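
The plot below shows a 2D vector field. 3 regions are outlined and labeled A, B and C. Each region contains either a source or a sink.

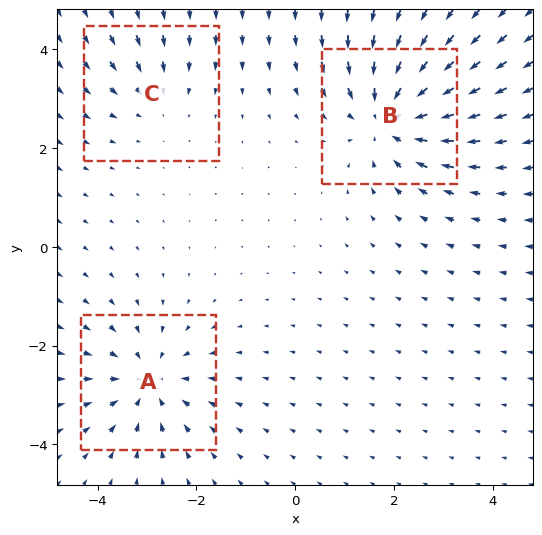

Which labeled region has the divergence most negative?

B

Divergence at each region's feature centre — A: about -3, B: about -5, C: about -2. Region B is most negative.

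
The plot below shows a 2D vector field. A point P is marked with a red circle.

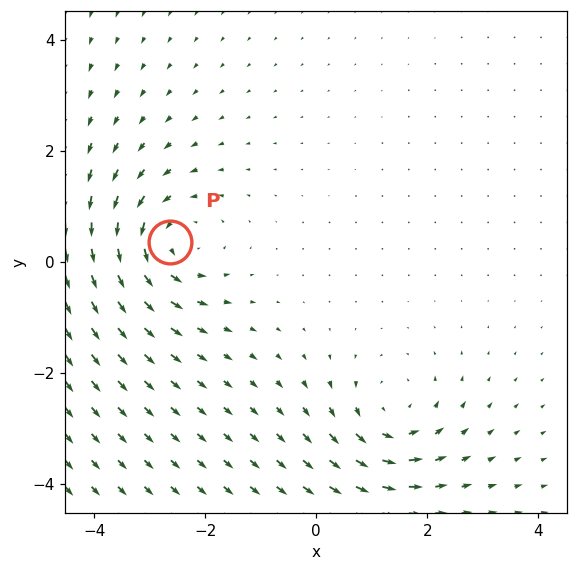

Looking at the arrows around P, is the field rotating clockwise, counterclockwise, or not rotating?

counterclockwise

Near P at (-2.6, 0.4) the arrows circulate counterclockwise. The curl (z-component) there is about +4; positive curl means counterclockwise rotation.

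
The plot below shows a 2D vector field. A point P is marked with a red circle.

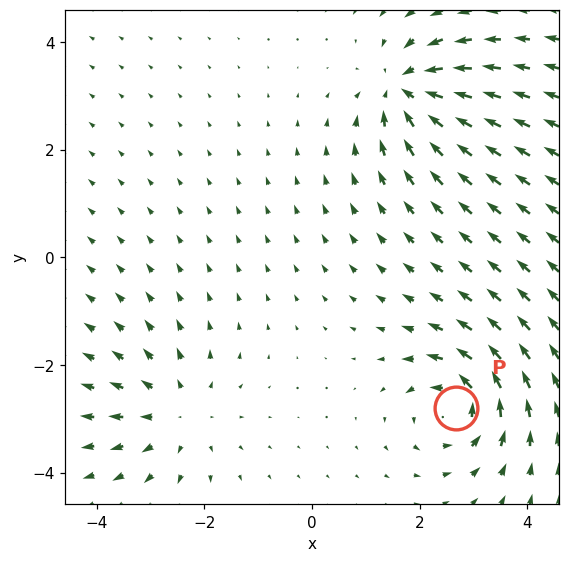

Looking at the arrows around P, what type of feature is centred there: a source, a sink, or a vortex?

At P (2.7, -2.8) the arrows circulate counterclockwise. Divergence ≈0, curl about +5 — near-zero divergence with nonzero curl is a vortex.

vortex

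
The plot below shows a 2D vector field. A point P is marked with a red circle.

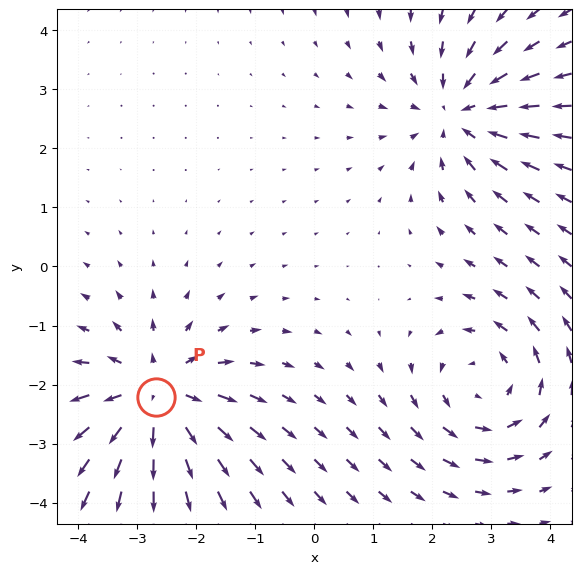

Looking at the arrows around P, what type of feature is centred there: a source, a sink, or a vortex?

At P (-2.7, -2.2) the arrows spread outward. Divergence about +5, curl ≈0 — positive divergence with near-zero curl is a source.

source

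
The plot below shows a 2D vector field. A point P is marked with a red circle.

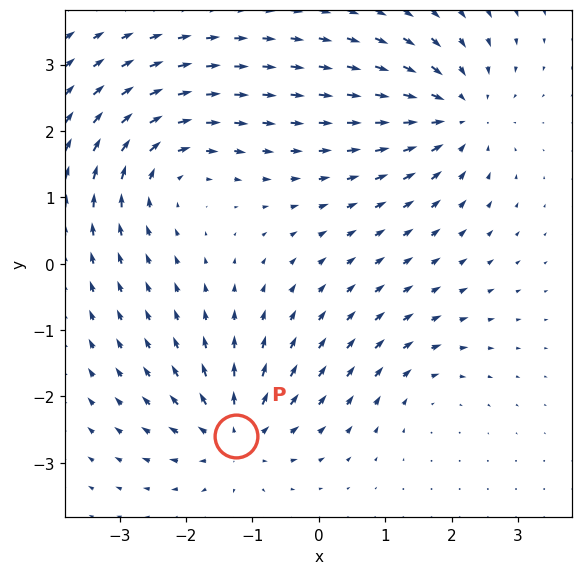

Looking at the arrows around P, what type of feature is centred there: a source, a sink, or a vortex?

At P (-1.2, -2.6) the arrows spread outward. Divergence about +6, curl ≈0 — positive divergence with near-zero curl is a source.

source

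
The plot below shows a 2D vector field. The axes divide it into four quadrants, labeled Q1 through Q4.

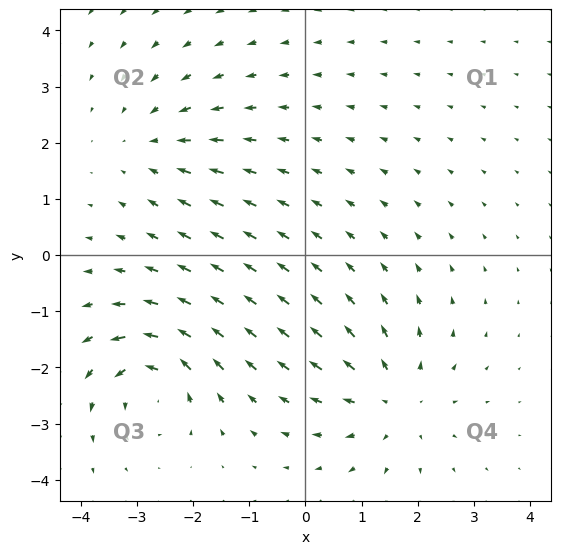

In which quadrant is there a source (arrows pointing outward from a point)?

Q4

The source sits at approximately (1.6, -2.6), which lies in quadrant Q4. The divergence there is about +3, positive as expected for a source.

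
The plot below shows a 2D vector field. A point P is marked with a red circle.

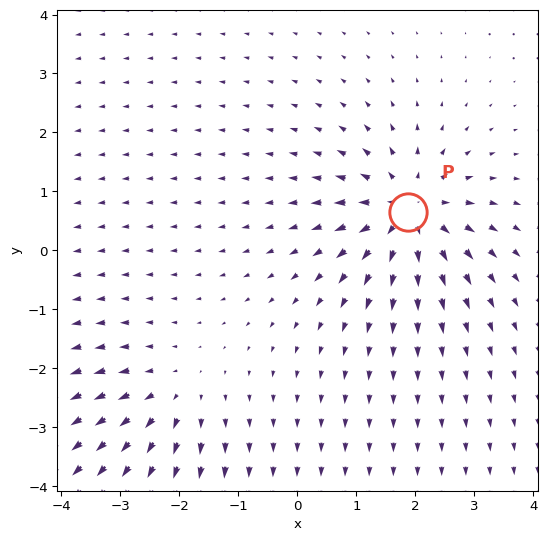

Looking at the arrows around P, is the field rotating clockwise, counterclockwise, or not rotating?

Near P at (1.9, 0.7) the arrows show no circulation. The curl there is ≈0.

not rotating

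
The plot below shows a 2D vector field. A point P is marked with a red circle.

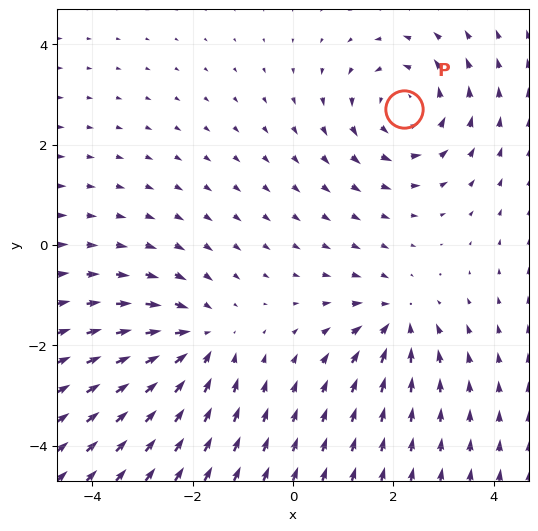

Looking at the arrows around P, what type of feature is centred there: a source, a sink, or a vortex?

vortex

At P (2.2, 2.7) the arrows circulate counterclockwise. Divergence ≈0, curl about +3 — near-zero divergence with nonzero curl is a vortex.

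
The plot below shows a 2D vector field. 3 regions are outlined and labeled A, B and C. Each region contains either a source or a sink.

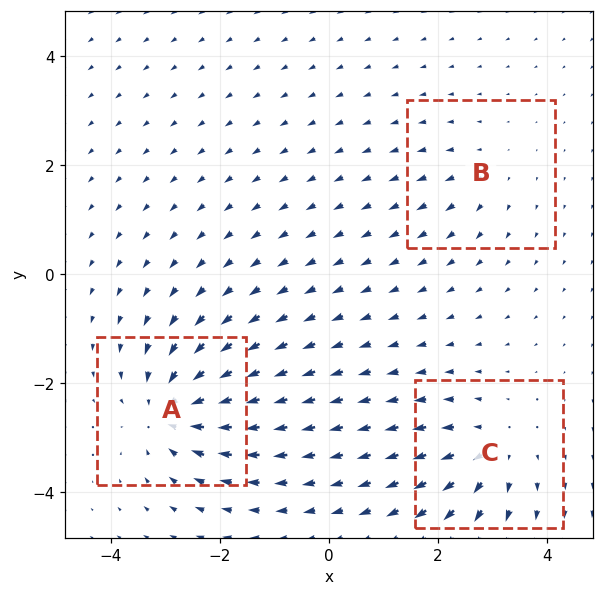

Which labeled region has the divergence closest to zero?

B

Divergence at each region's feature centre — A: about -5, B: about +2, C: about +4. Region B is closest to zero.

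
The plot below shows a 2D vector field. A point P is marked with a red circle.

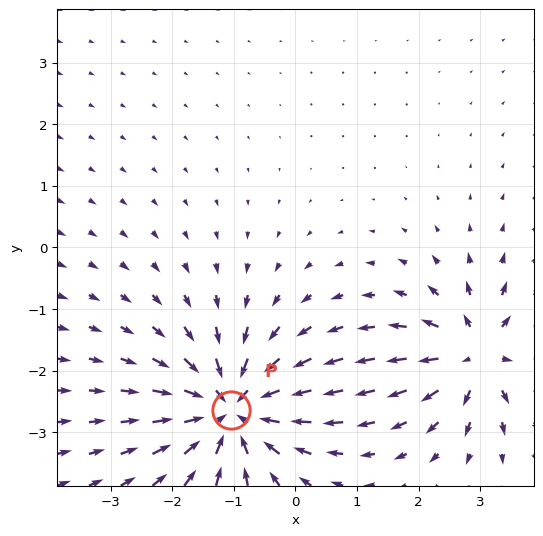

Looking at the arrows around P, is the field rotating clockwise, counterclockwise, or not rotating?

not rotating

Near P at (-1.0, -2.6) the arrows show no circulation. The curl there is ≈0.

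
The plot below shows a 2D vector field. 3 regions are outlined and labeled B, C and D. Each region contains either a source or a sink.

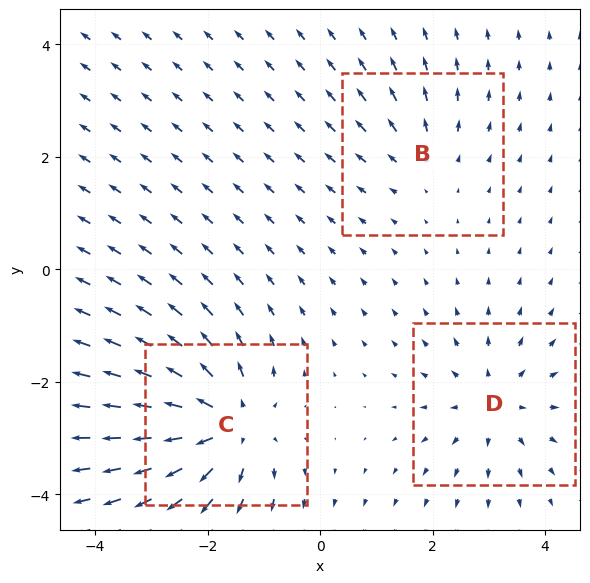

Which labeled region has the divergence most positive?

Divergence at each region's feature centre — B: about +2, C: about +5, D: about +3. Region C is most positive.

C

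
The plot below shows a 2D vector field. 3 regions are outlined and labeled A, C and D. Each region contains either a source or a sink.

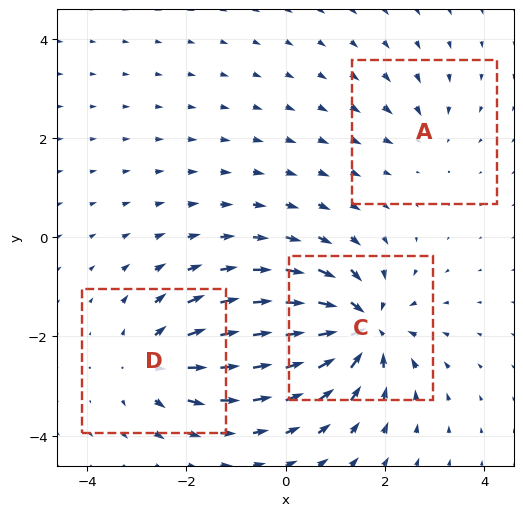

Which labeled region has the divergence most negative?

Divergence at each region's feature centre — A: about -2, C: about -6, D: about +4. Region C is most negative.

C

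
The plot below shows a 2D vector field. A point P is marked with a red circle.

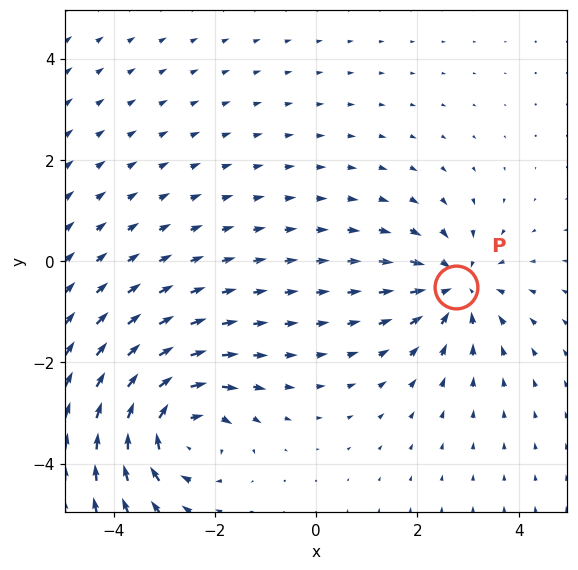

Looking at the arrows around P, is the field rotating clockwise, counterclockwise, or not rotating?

not rotating

Near P at (2.8, -0.5) the arrows show no circulation. The curl there is ≈0.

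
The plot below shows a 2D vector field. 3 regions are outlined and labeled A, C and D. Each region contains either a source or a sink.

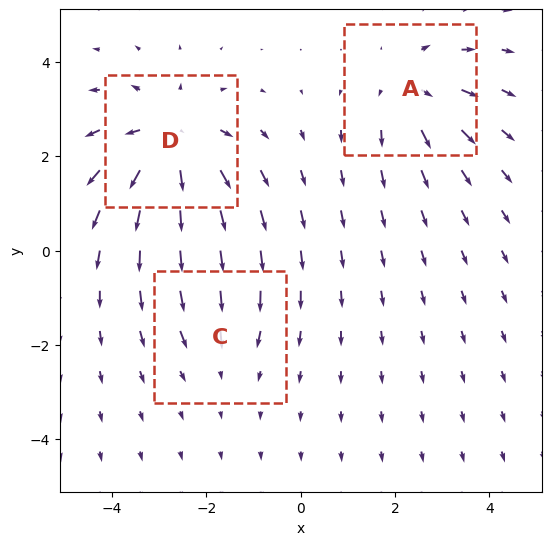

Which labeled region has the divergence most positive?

D

Divergence at each region's feature centre — A: about +3, C: about -2, D: about +5. Region D is most positive.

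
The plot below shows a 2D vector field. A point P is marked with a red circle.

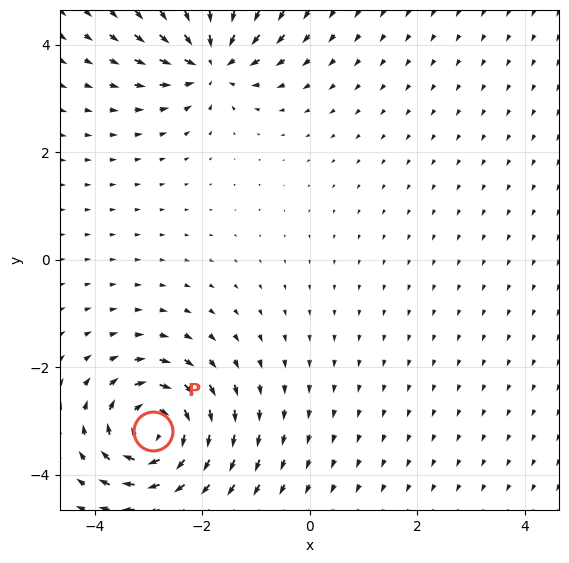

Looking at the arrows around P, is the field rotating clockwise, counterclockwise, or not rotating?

clockwise

Near P at (-2.9, -3.2) the arrows circulate clockwise. The curl (z-component) there is about -7; negative curl means clockwise rotation.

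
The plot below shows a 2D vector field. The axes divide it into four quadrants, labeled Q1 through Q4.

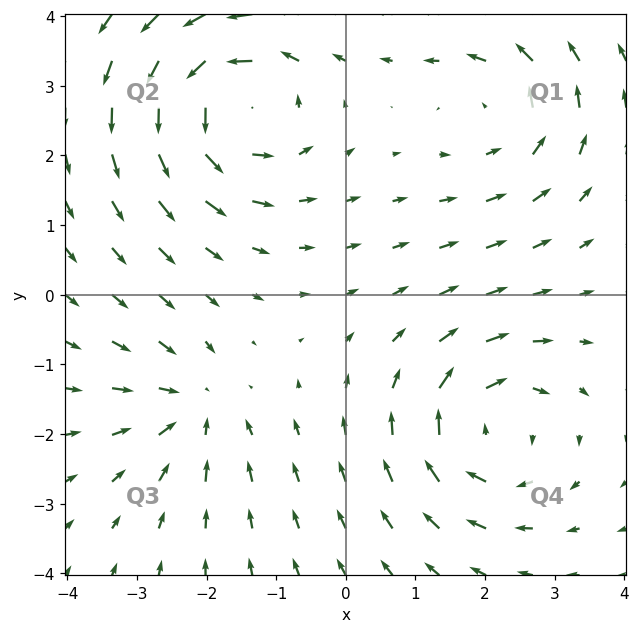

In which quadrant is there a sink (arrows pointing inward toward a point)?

The sink sits at approximately (-2.2, -1.6), which lies in quadrant Q3. The divergence there is about -3, negative as expected for a sink.

Q3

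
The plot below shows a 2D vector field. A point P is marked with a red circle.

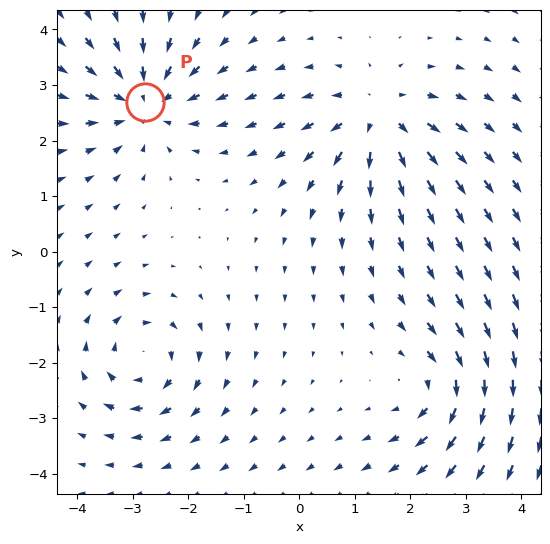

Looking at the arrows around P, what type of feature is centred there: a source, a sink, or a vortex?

At P (-2.8, 2.7) the arrows converge inward. Divergence about -5, curl ≈0 — negative divergence with near-zero curl is a sink.

sink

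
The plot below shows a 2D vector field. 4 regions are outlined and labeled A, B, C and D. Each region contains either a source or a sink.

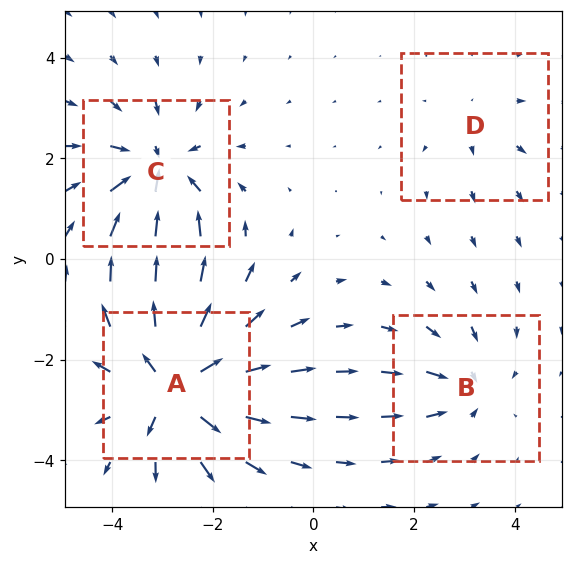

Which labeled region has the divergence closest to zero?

D

Divergence at each region's feature centre — A: about +8, B: about -4, C: about -6, D: about +2. Region D is closest to zero.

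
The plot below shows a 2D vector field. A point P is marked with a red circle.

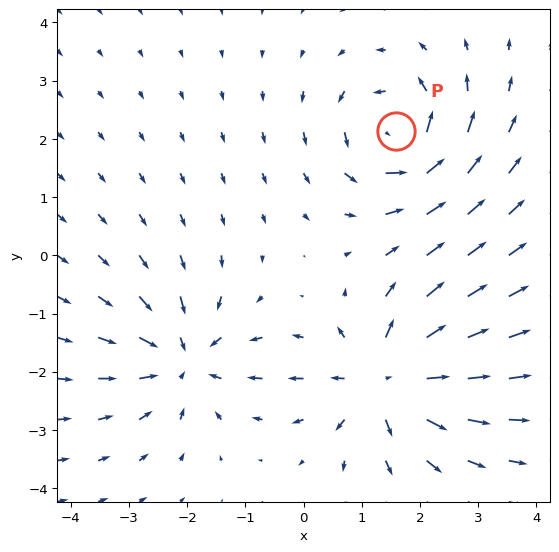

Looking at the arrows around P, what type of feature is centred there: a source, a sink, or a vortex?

At P (1.6, 2.1) the arrows circulate counterclockwise. Divergence ≈0, curl about +6 — near-zero divergence with nonzero curl is a vortex.

vortex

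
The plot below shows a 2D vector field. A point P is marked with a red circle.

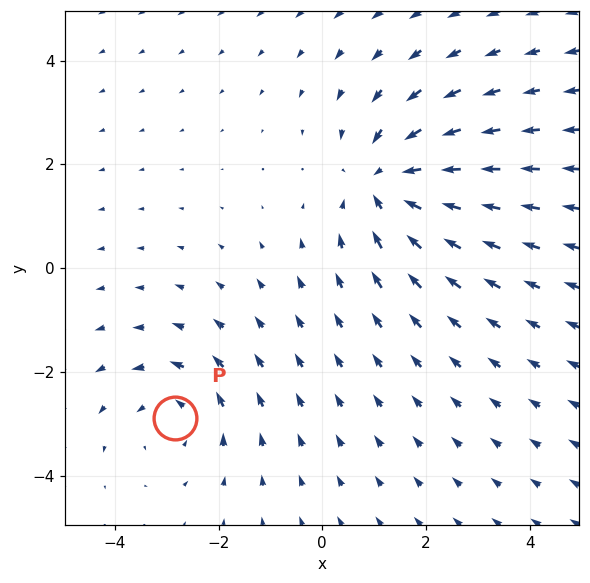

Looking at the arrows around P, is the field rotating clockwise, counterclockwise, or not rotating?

counterclockwise

Near P at (-2.8, -2.9) the arrows circulate counterclockwise. The curl (z-component) there is about +2; positive curl means counterclockwise rotation.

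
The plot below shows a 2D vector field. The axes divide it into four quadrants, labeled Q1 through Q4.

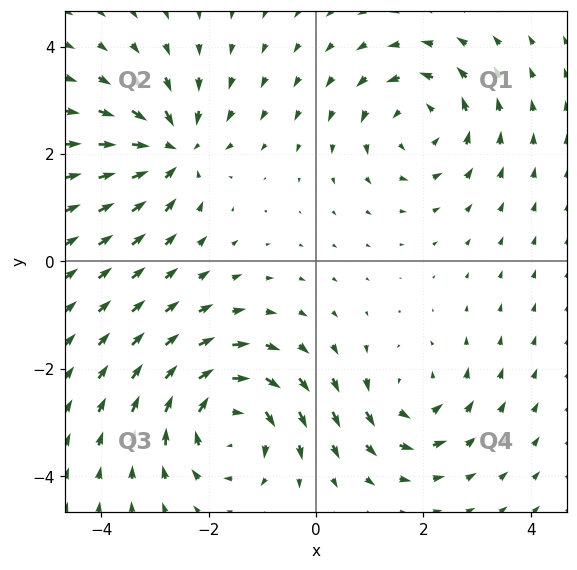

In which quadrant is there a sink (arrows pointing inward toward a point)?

The sink sits at approximately (-2.7, 2.1), which lies in quadrant Q2. The divergence there is about -4, negative as expected for a sink.

Q2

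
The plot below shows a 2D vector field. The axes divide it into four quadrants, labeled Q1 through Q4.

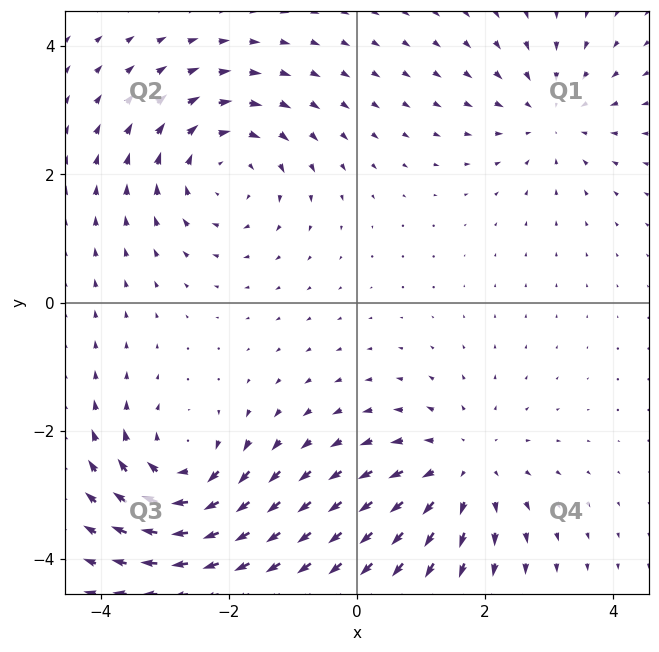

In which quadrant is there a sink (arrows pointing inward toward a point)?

The sink sits at approximately (3.0, 2.9), which lies in quadrant Q1. The divergence there is about -3, negative as expected for a sink.

Q1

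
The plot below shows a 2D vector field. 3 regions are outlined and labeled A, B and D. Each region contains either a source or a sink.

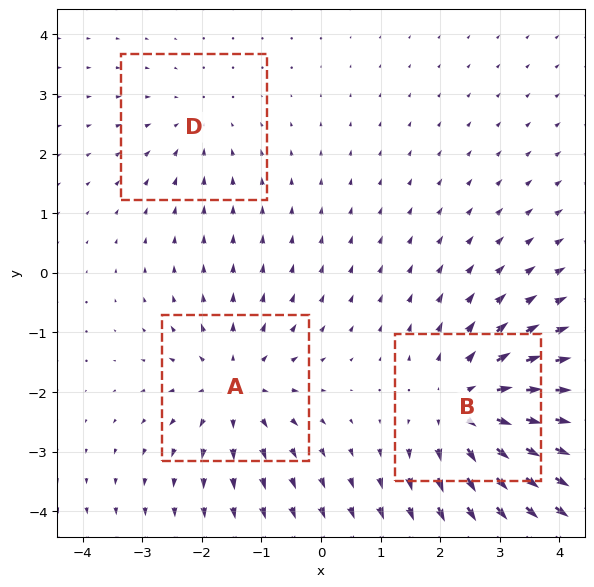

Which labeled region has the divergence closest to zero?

Divergence at each region's feature centre — A: about +3, B: about +4, D: about -2. Region D is closest to zero.

D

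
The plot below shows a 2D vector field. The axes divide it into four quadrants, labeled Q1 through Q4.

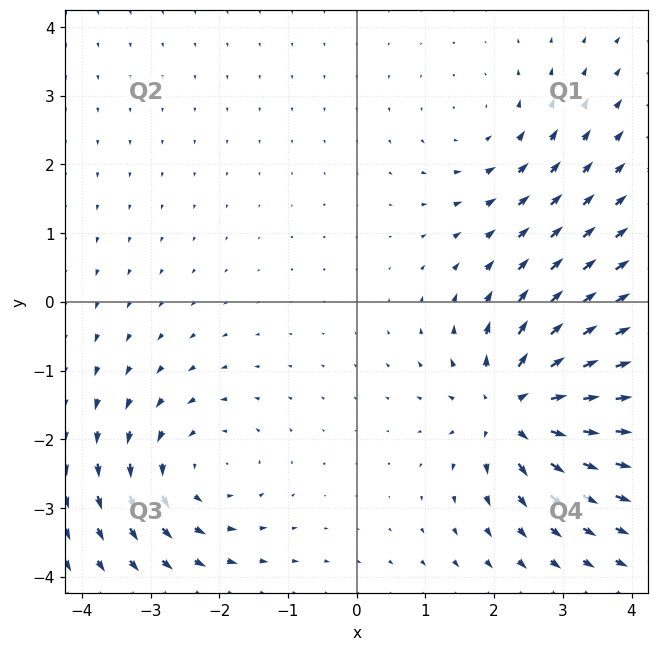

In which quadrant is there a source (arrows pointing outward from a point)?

Q4

The source sits at approximately (2.3, -1.6), which lies in quadrant Q4. The divergence there is about +7, positive as expected for a source.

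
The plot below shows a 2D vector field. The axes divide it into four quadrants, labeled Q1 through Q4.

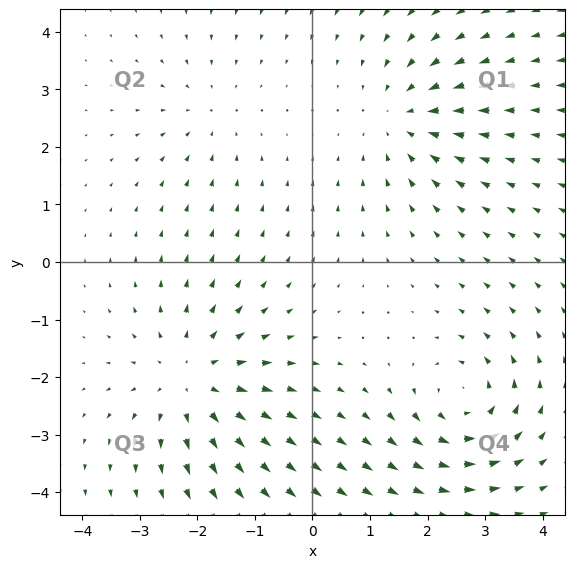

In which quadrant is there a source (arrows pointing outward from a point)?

The source sits at approximately (-2.1, -2.0), which lies in quadrant Q3. The divergence there is about +4, positive as expected for a source.

Q3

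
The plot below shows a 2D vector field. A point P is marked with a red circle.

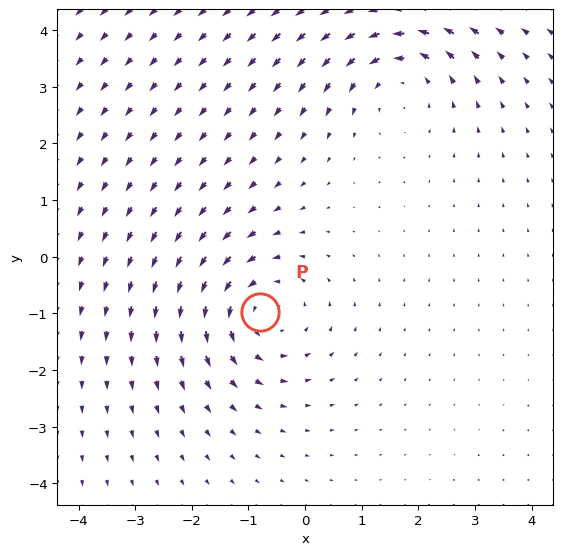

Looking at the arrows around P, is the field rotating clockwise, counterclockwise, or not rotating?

counterclockwise

Near P at (-0.8, -1.0) the arrows circulate counterclockwise. The curl (z-component) there is about +3; positive curl means counterclockwise rotation.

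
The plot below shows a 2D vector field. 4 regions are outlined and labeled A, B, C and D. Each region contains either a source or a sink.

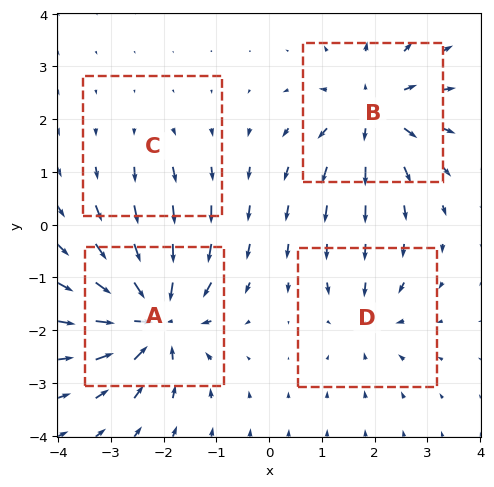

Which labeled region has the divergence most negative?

A

Divergence at each region's feature centre — A: about -9, B: about +6, C: about +2, D: about -4. Region A is most negative.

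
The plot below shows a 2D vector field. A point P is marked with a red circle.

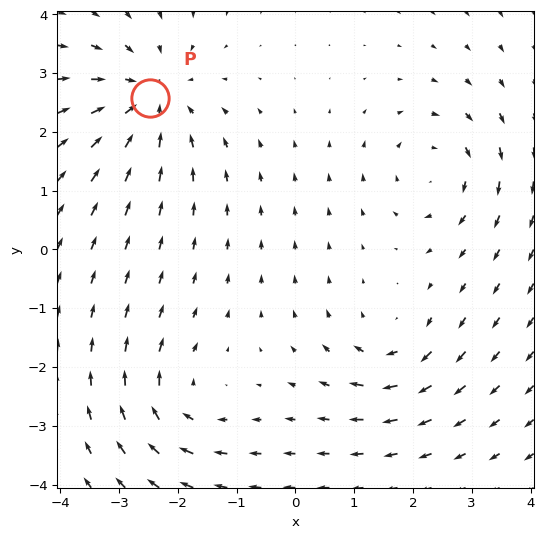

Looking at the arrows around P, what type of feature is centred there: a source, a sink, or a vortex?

sink

At P (-2.5, 2.6) the arrows converge inward. Divergence about -5, curl ≈0 — negative divergence with near-zero curl is a sink.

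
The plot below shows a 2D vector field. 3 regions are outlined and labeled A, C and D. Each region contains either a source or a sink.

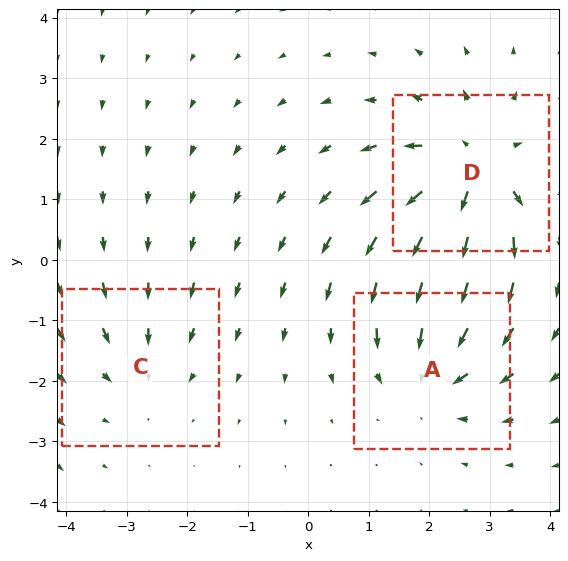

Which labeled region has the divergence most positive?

Divergence at each region's feature centre — A: about -3, C: about -2, D: about +4. Region D is most positive.

D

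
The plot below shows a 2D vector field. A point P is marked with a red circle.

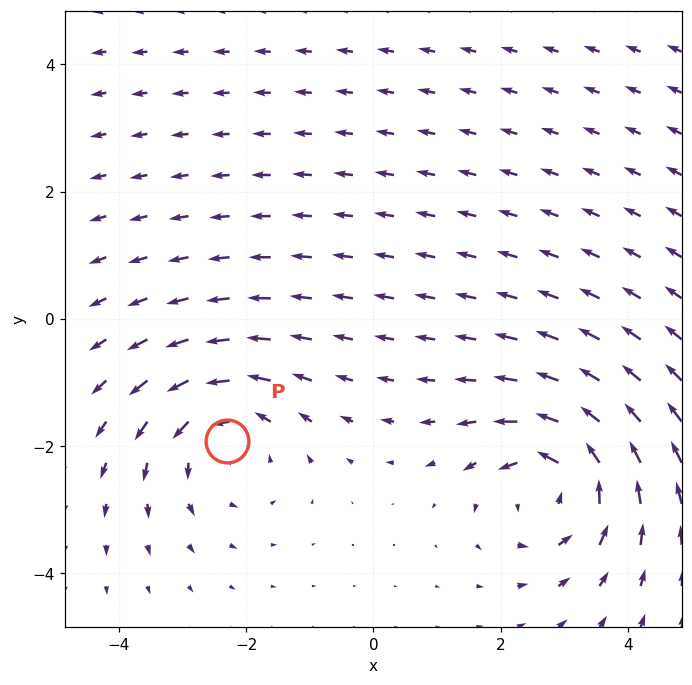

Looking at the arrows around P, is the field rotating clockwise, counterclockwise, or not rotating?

counterclockwise

Near P at (-2.3, -1.9) the arrows circulate counterclockwise. The curl (z-component) there is about +4; positive curl means counterclockwise rotation.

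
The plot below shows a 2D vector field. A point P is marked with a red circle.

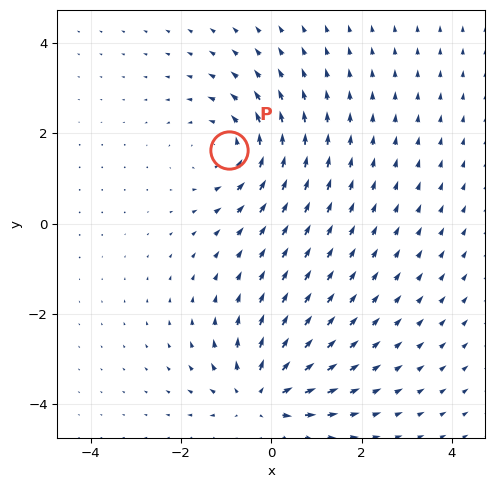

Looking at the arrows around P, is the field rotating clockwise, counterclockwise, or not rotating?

counterclockwise

Near P at (-0.9, 1.6) the arrows circulate counterclockwise. The curl (z-component) there is about +4; positive curl means counterclockwise rotation.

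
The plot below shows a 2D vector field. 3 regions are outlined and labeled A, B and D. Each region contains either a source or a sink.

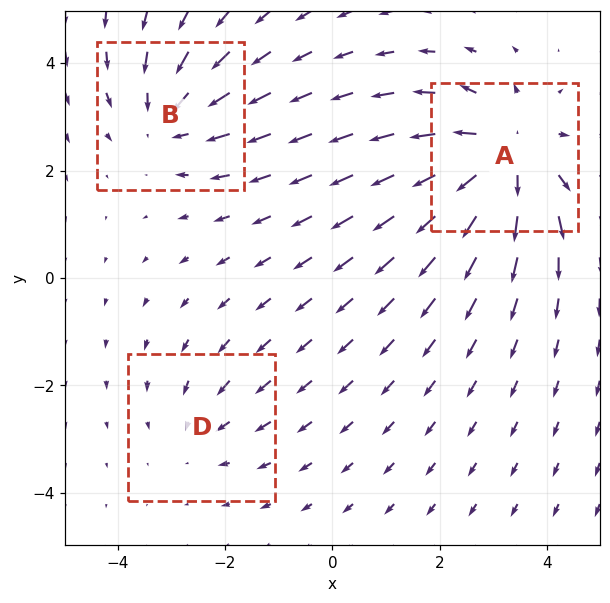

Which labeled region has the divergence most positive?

Divergence at each region's feature centre — A: about +4, B: about -3, D: about -2. Region A is most positive.

A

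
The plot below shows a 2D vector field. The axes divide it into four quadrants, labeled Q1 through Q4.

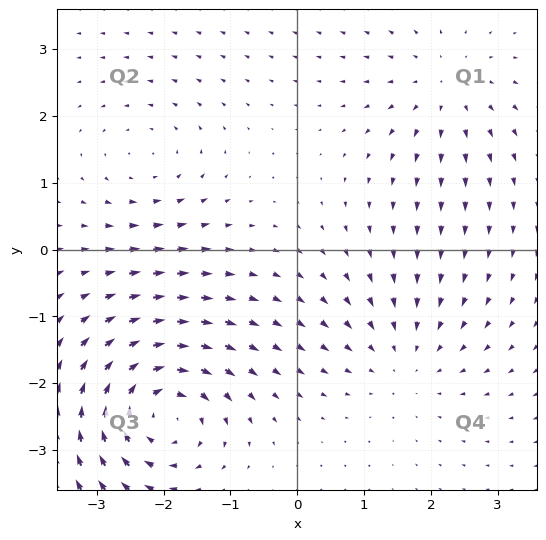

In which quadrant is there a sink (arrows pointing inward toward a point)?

Q4

The sink sits at approximately (1.6, -1.6), which lies in quadrant Q4. The divergence there is about -3, negative as expected for a sink.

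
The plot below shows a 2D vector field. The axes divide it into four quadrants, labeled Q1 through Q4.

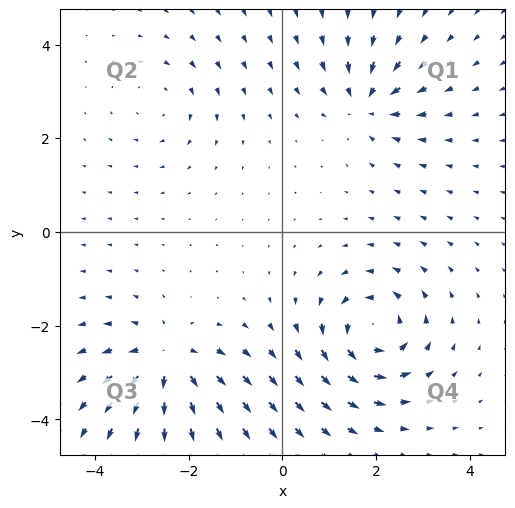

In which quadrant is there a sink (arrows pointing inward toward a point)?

Q1

The sink sits at approximately (1.8, 2.8), which lies in quadrant Q1. The divergence there is about -5, negative as expected for a sink.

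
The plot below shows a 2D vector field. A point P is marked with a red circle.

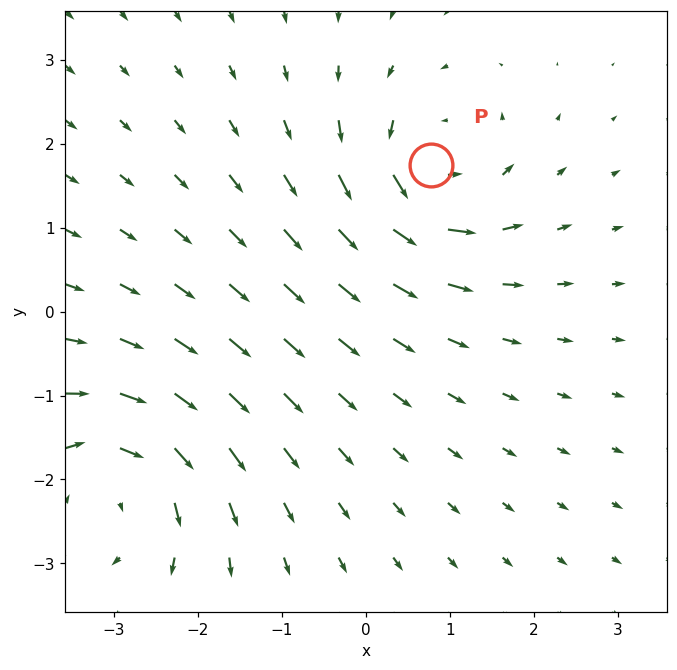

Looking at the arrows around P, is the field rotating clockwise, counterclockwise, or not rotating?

counterclockwise

Near P at (0.8, 1.7) the arrows circulate counterclockwise. The curl (z-component) there is about +6; positive curl means counterclockwise rotation.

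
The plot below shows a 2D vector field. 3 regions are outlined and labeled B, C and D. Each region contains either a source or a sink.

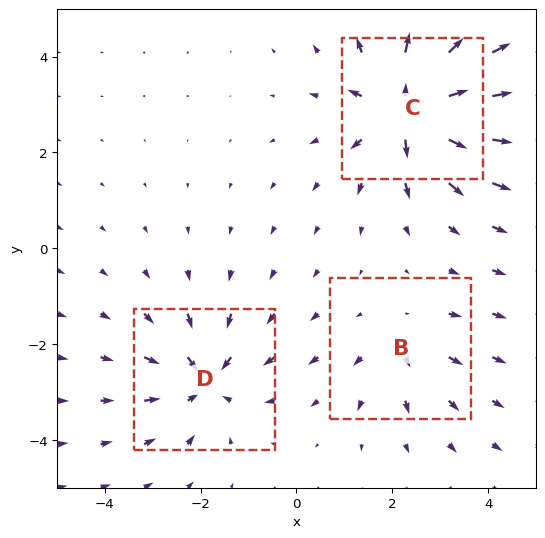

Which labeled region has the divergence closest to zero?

B

Divergence at each region's feature centre — B: about +2, C: about +6, D: about -4. Region B is closest to zero.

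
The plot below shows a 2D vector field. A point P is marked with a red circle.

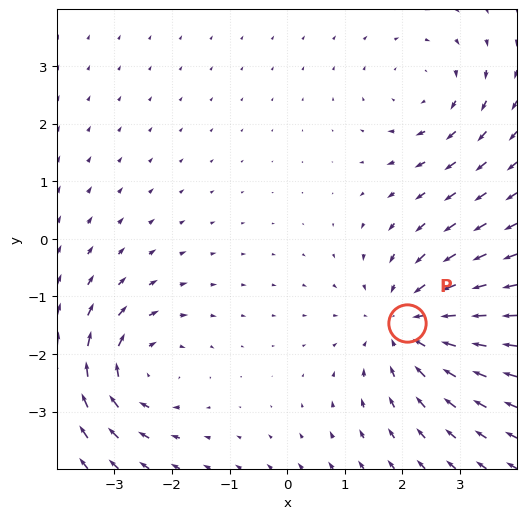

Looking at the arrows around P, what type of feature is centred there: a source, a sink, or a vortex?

At P (2.1, -1.5) the arrows converge inward. Divergence about -4, curl ≈0 — negative divergence with near-zero curl is a sink.

sink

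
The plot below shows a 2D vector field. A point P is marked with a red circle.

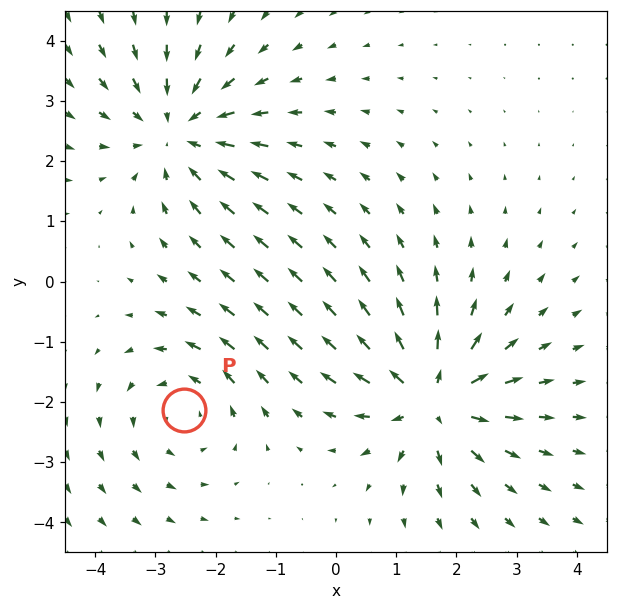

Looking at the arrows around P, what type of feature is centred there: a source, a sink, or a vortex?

At P (-2.5, -2.1) the arrows circulate counterclockwise. Divergence ≈0, curl about +3 — near-zero divergence with nonzero curl is a vortex.

vortex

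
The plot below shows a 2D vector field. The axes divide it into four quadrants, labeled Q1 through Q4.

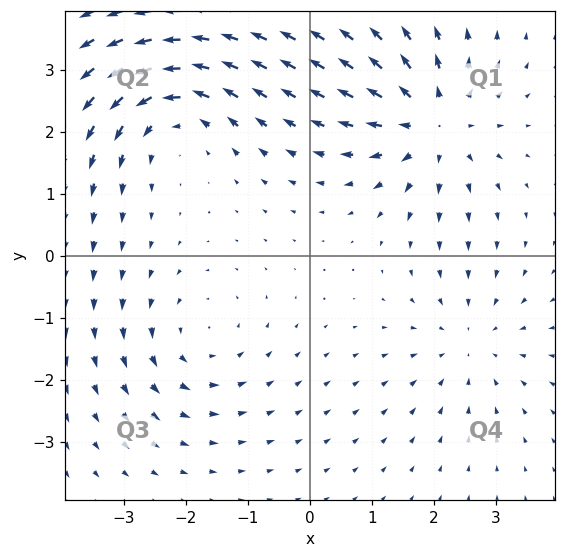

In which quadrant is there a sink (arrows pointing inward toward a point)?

Q4

The sink sits at approximately (2.6, -1.4), which lies in quadrant Q4. The divergence there is about -3, negative as expected for a sink.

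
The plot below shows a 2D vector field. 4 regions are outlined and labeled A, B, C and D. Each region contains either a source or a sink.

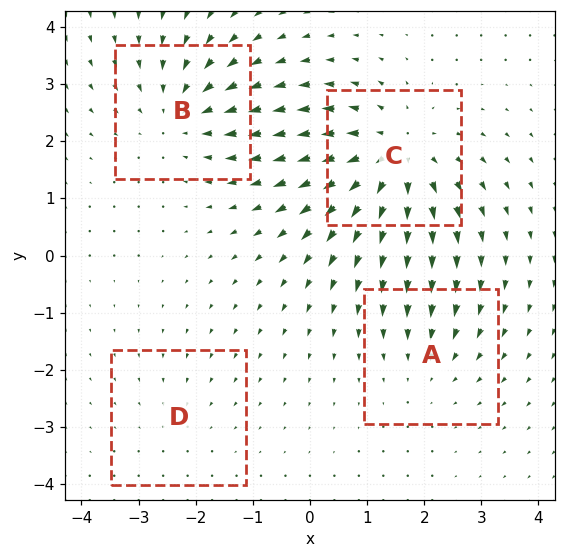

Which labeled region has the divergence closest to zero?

Divergence at each region's feature centre — A: about -3, B: about -5, C: about +6, D: about -2. Region D is closest to zero.

D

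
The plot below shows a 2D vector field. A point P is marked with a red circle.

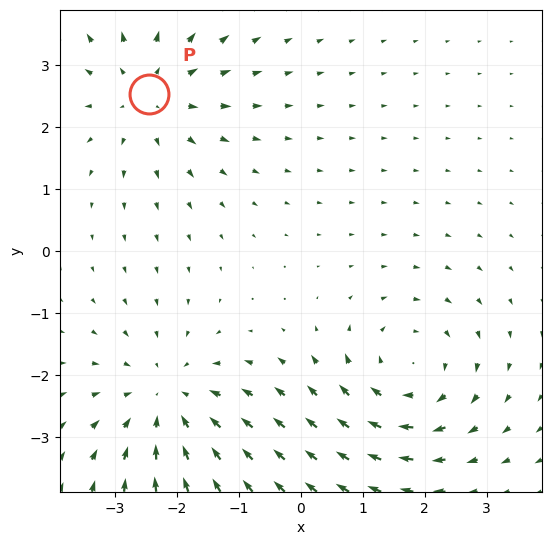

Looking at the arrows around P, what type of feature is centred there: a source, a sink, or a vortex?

At P (-2.4, 2.5) the arrows spread outward. Divergence about +3, curl ≈0 — positive divergence with near-zero curl is a source.

source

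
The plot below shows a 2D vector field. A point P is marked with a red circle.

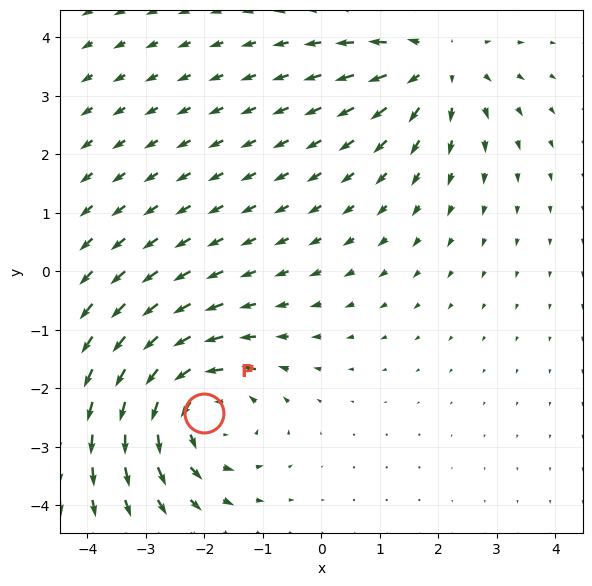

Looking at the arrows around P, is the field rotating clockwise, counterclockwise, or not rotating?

counterclockwise

Near P at (-2.0, -2.4) the arrows circulate counterclockwise. The curl (z-component) there is about +4; positive curl means counterclockwise rotation.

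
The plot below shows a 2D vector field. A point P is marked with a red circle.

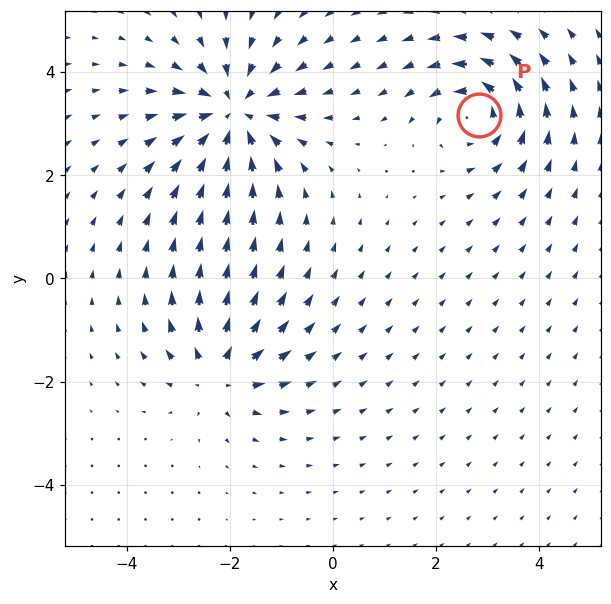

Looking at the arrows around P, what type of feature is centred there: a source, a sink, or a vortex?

At P (2.8, 3.2) the arrows circulate counterclockwise. Divergence ≈0, curl about +4 — near-zero divergence with nonzero curl is a vortex.

vortex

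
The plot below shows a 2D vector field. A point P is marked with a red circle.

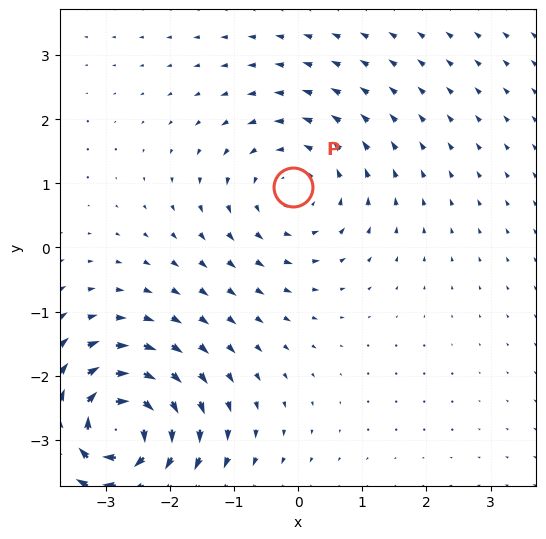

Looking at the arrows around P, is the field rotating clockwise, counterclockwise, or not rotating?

counterclockwise

Near P at (-0.1, 0.9) the arrows circulate counterclockwise. The curl (z-component) there is about +2; positive curl means counterclockwise rotation.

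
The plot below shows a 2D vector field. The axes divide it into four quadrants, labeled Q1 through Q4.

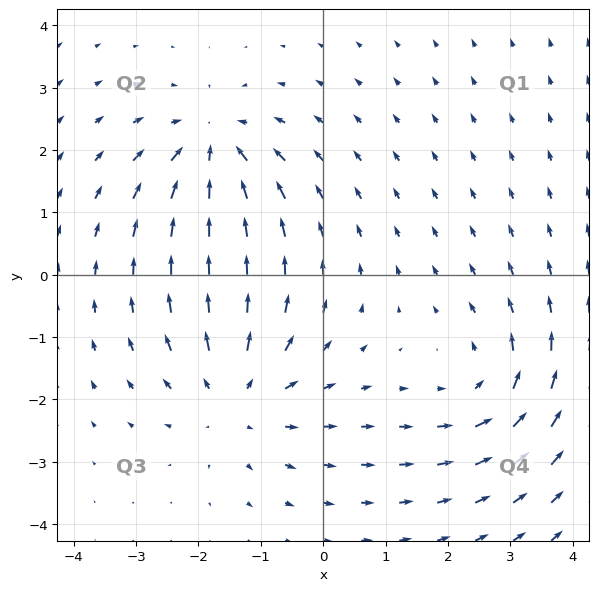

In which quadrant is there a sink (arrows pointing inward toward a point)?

Q2

The sink sits at approximately (-1.8, 2.0), which lies in quadrant Q2. The divergence there is about -5, negative as expected for a sink.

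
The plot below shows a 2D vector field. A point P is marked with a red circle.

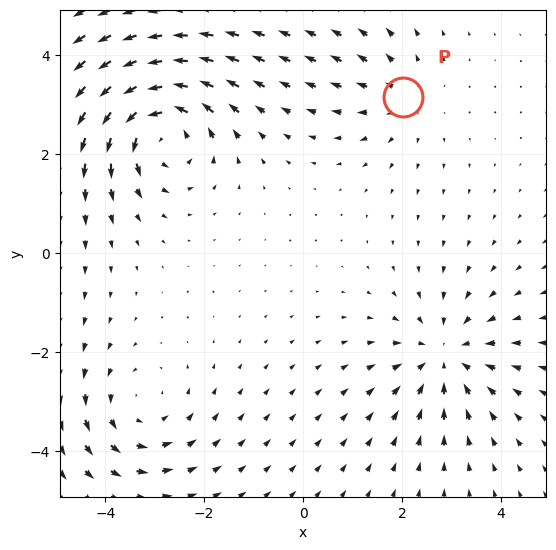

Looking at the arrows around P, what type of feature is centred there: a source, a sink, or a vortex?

At P (2.0, 3.2) the arrows spread outward. Divergence about +3, curl ≈0 — positive divergence with near-zero curl is a source.

source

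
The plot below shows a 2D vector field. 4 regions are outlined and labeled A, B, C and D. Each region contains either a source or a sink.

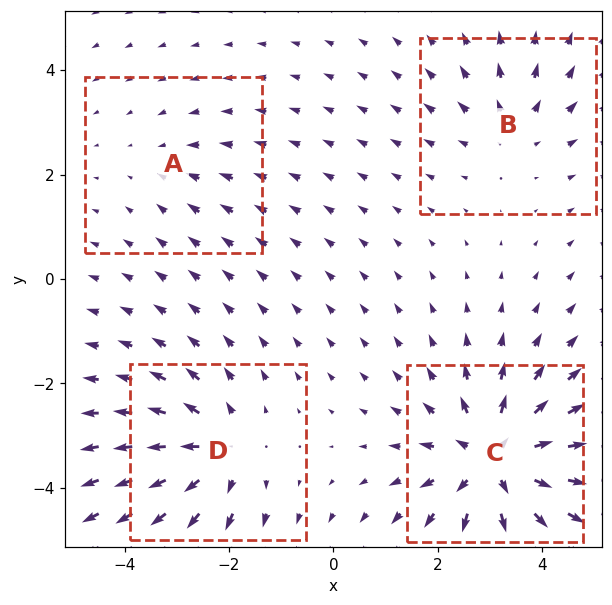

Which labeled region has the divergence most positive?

Divergence at each region's feature centre — A: about -2, B: about +3, C: about +7, D: about +5. Region C is most positive.

C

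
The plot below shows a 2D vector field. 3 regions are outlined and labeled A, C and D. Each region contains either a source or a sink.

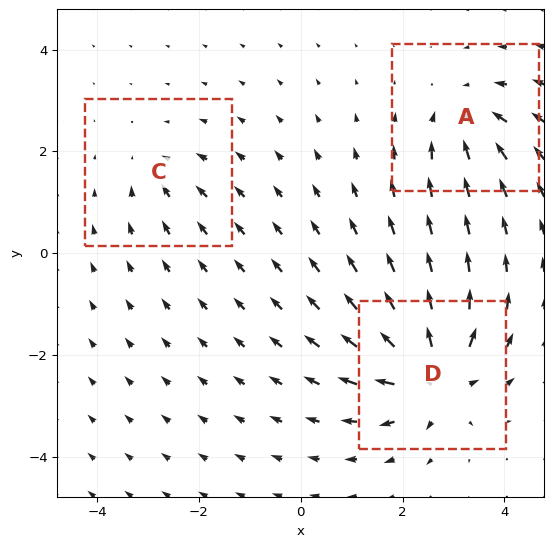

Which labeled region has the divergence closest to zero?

C

Divergence at each region's feature centre — A: about -4, C: about -3, D: about +6. Region C is closest to zero.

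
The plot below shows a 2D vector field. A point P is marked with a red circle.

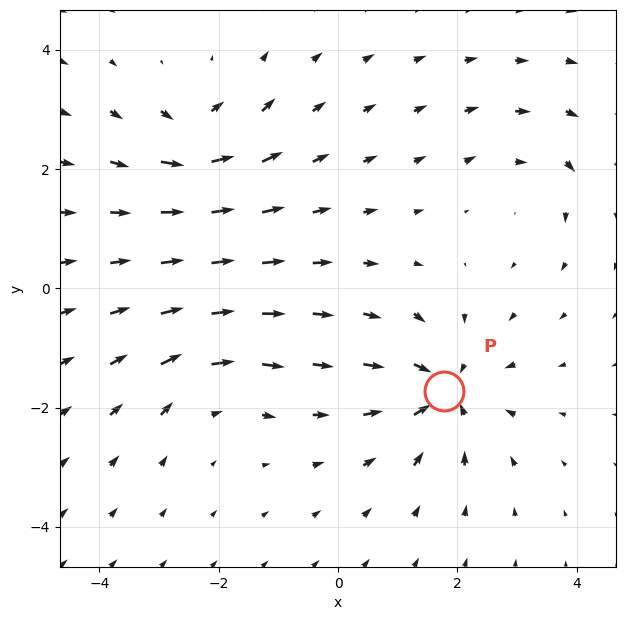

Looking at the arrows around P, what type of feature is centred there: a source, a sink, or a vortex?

At P (1.8, -1.7) the arrows converge inward. Divergence about -6, curl ≈0 — negative divergence with near-zero curl is a sink.

sink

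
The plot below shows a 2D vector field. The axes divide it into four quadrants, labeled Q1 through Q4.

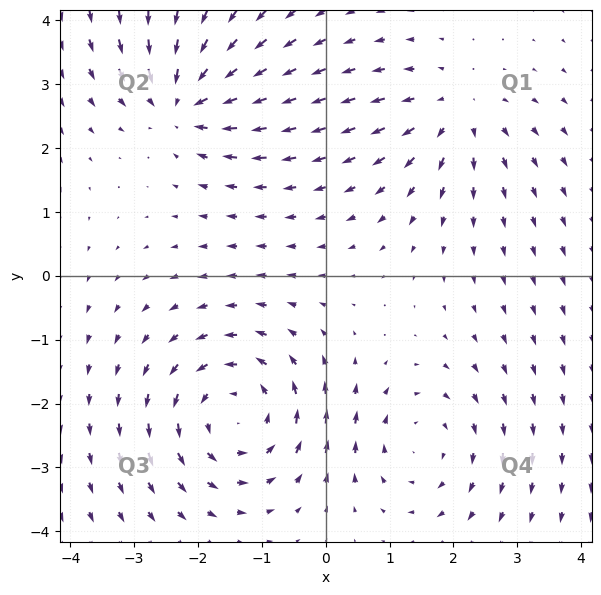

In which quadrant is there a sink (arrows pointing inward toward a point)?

The sink sits at approximately (-2.2, 2.7), which lies in quadrant Q2. The divergence there is about -5, negative as expected for a sink.

Q2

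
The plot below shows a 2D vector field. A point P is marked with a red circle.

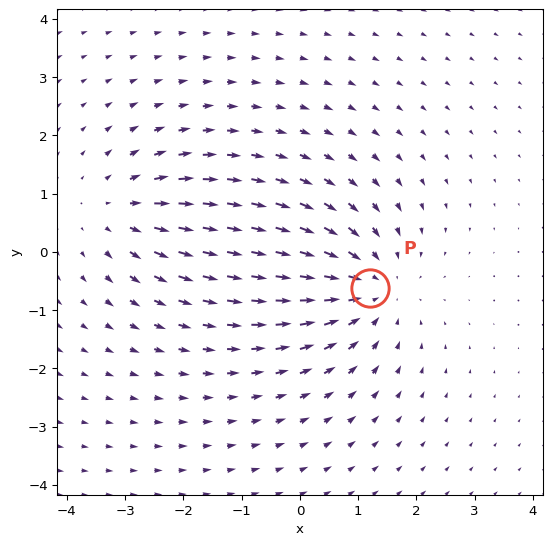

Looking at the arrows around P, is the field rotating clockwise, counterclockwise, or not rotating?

Near P at (1.2, -0.6) the arrows show no circulation. The curl there is ≈0.

not rotating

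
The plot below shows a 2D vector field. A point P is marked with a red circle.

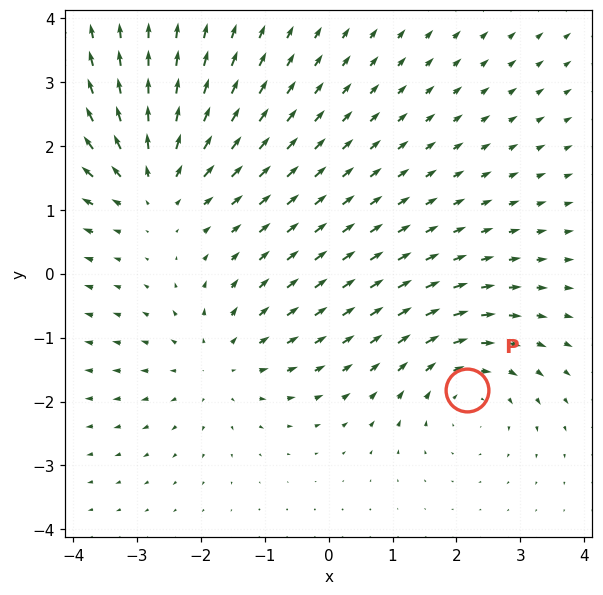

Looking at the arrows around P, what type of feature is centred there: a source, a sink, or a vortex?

vortex

At P (2.2, -1.8) the arrows circulate clockwise. Divergence ≈0, curl about -3 — near-zero divergence with nonzero curl is a vortex.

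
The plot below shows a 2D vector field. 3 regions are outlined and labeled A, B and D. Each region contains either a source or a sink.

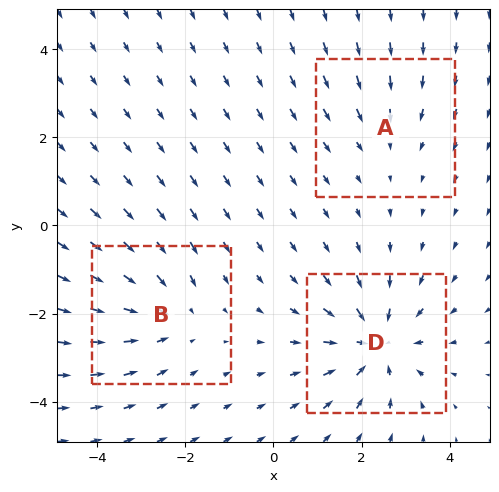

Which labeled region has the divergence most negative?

D

Divergence at each region's feature centre — A: about -2, B: about -3, D: about -5. Region D is most negative.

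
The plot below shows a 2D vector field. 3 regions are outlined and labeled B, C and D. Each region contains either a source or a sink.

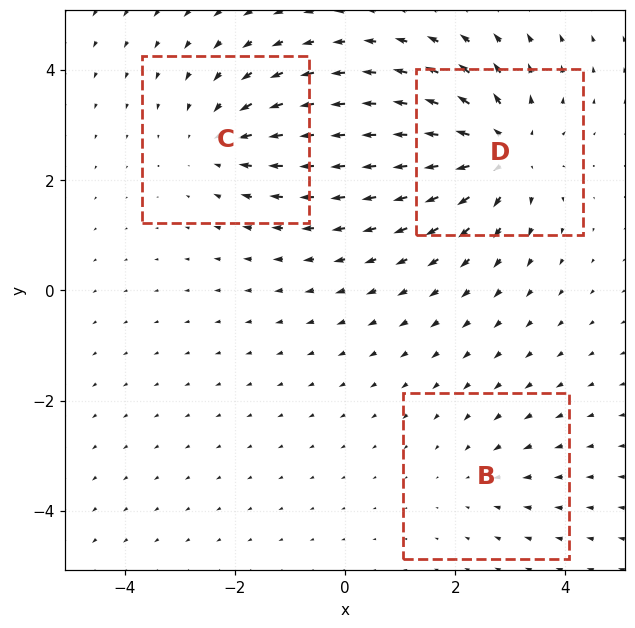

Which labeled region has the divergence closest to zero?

Divergence at each region's feature centre — B: about -2, C: about -3, D: about +5. Region B is closest to zero.

B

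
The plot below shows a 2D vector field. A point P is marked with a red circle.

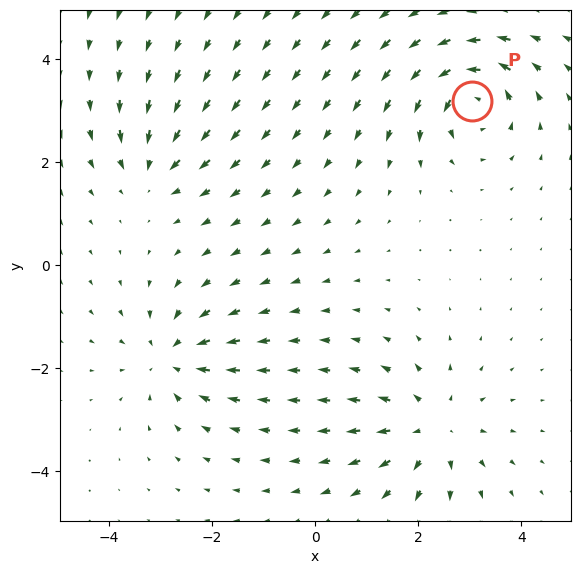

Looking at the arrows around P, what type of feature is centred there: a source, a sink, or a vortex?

vortex

At P (3.0, 3.2) the arrows circulate counterclockwise. Divergence ≈0, curl about +7 — near-zero divergence with nonzero curl is a vortex.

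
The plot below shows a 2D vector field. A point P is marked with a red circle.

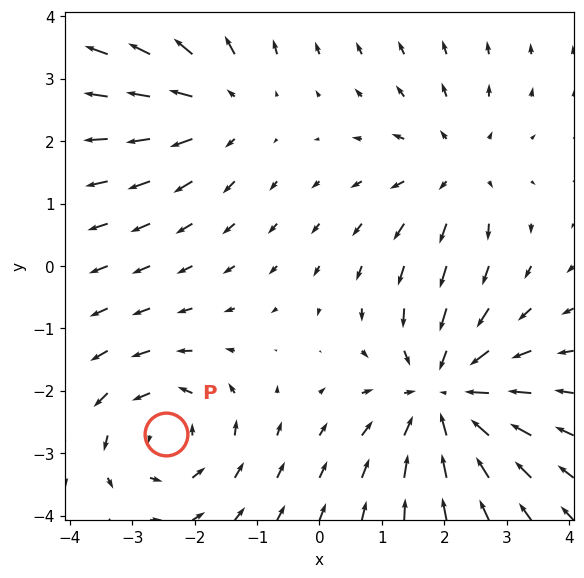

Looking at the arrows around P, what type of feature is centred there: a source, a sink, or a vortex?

At P (-2.5, -2.7) the arrows circulate counterclockwise. Divergence ≈0, curl about +4 — near-zero divergence with nonzero curl is a vortex.

vortex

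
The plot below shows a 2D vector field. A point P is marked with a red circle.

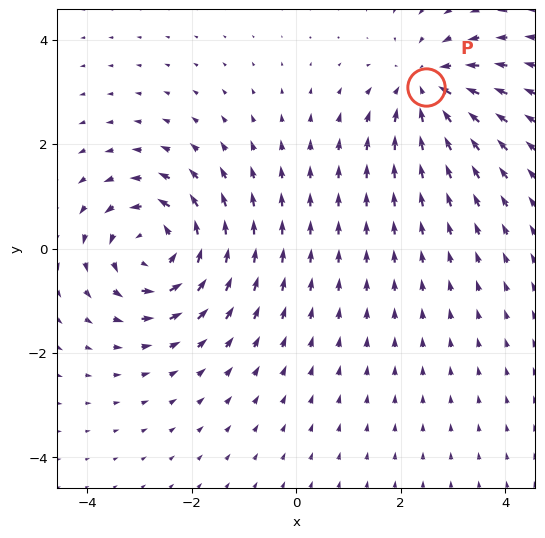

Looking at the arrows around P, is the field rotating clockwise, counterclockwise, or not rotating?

Near P at (2.5, 3.1) the arrows show no circulation. The curl there is ≈0.

not rotating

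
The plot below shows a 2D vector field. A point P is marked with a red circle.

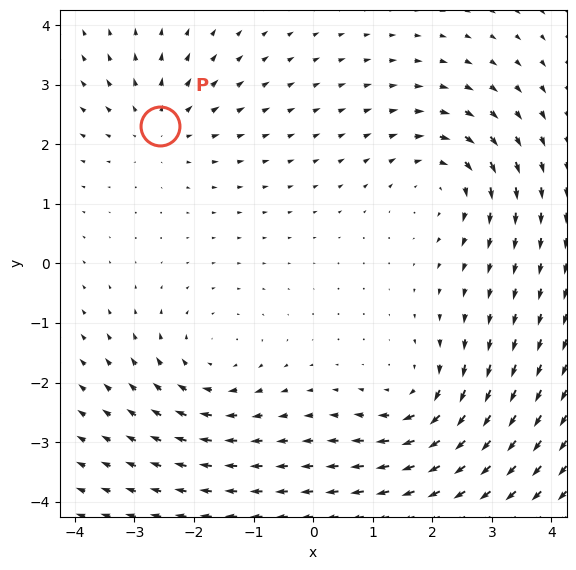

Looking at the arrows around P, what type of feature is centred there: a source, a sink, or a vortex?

source

At P (-2.6, 2.3) the arrows spread outward. Divergence about +3, curl ≈0 — positive divergence with near-zero curl is a source.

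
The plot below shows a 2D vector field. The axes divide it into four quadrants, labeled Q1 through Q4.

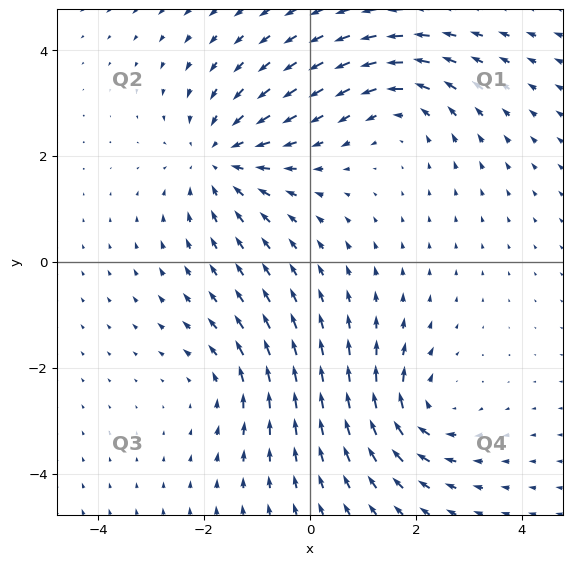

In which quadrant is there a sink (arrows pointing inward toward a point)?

The sink sits at approximately (-1.7, 2.0), which lies in quadrant Q2. The divergence there is about -3, negative as expected for a sink.

Q2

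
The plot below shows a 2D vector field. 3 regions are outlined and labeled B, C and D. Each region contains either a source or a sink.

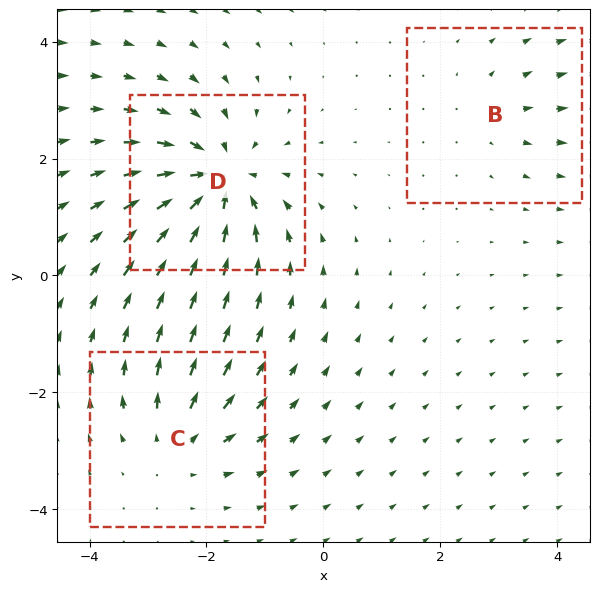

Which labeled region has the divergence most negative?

Divergence at each region's feature centre — B: about +2, C: about +3, D: about -6. Region D is most negative.

D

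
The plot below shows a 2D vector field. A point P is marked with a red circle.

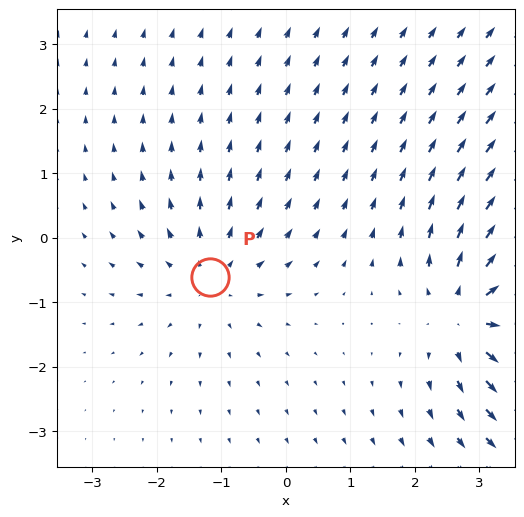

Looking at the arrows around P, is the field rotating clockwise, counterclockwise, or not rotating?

not rotating

Near P at (-1.2, -0.6) the arrows show no circulation. The curl there is ≈0.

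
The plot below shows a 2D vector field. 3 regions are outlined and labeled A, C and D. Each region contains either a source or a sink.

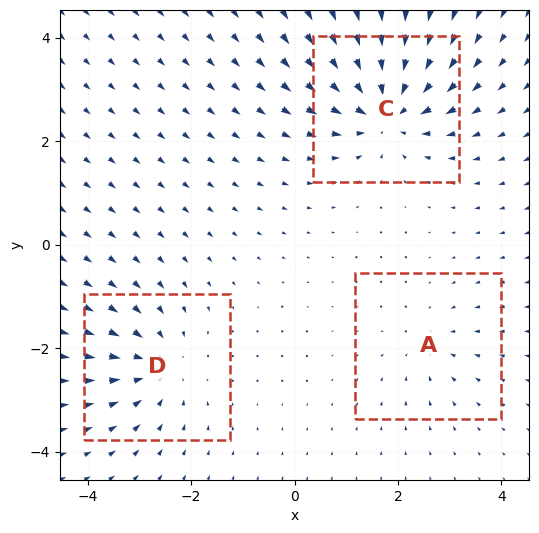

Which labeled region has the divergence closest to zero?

Divergence at each region's feature centre — A: about -2, C: about -5, D: about -4. Region A is closest to zero.

A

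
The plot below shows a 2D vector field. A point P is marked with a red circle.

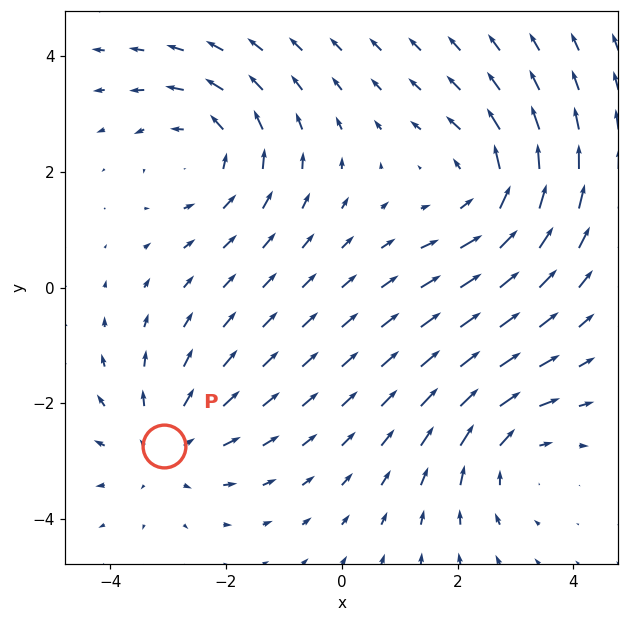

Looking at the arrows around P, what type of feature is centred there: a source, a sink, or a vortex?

source

At P (-3.1, -2.7) the arrows spread outward. Divergence about +3, curl ≈0 — positive divergence with near-zero curl is a source.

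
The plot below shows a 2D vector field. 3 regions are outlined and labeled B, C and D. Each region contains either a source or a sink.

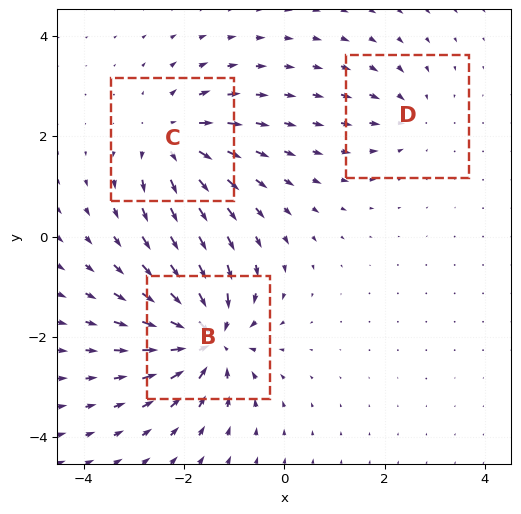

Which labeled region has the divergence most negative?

Divergence at each region's feature centre — B: about -6, C: about +4, D: about -2. Region B is most negative.

B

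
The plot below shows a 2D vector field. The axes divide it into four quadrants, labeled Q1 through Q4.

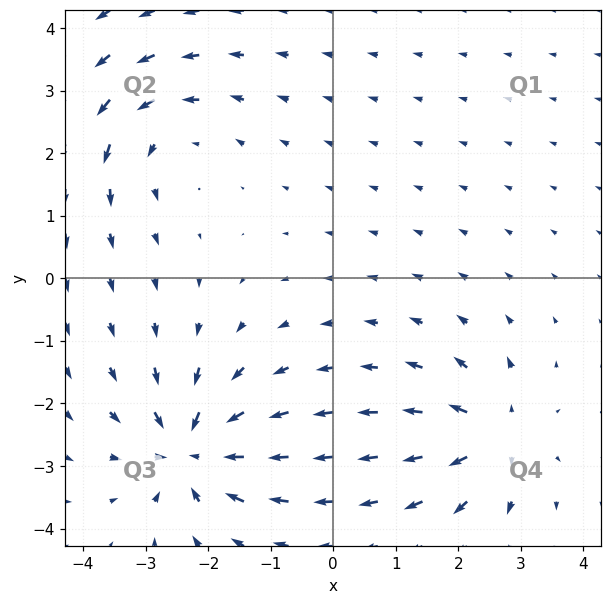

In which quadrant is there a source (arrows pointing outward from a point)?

Q4

The source sits at approximately (2.5, -2.5), which lies in quadrant Q4. The divergence there is about +4, positive as expected for a source.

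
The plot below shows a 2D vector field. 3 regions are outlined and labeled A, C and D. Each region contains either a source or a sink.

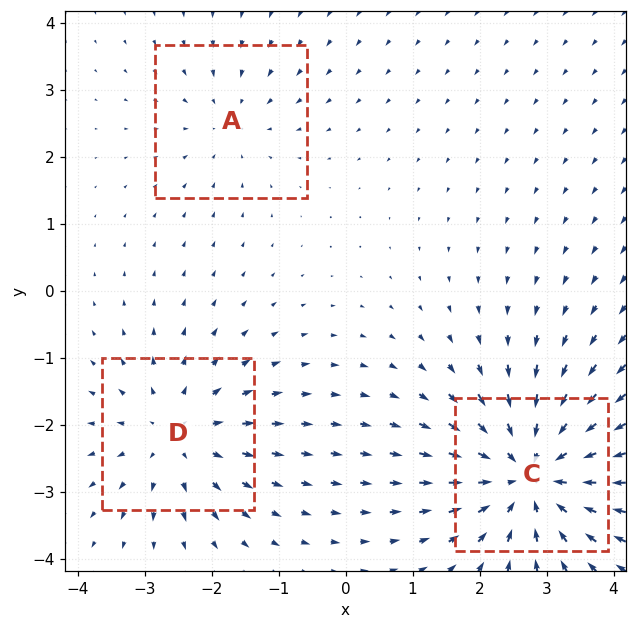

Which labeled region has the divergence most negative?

Divergence at each region's feature centre — A: about -2, C: about -5, D: about +3. Region C is most negative.

C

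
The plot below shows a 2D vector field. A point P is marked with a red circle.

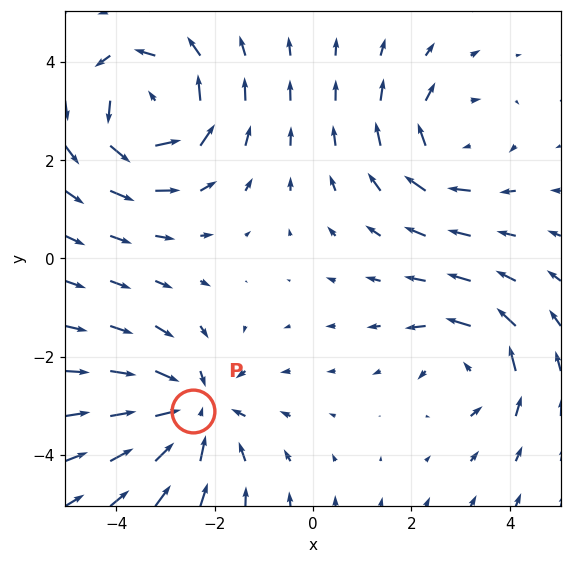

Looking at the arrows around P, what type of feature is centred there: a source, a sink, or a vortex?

sink

At P (-2.4, -3.1) the arrows converge inward. Divergence about -4, curl ≈0 — negative divergence with near-zero curl is a sink.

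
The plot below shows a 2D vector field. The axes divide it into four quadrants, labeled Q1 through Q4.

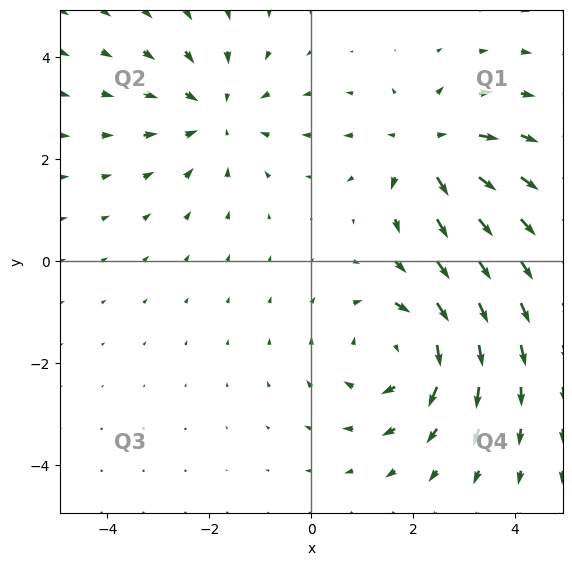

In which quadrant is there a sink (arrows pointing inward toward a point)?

The sink sits at approximately (-1.8, 2.9), which lies in quadrant Q2. The divergence there is about -3, negative as expected for a sink.

Q2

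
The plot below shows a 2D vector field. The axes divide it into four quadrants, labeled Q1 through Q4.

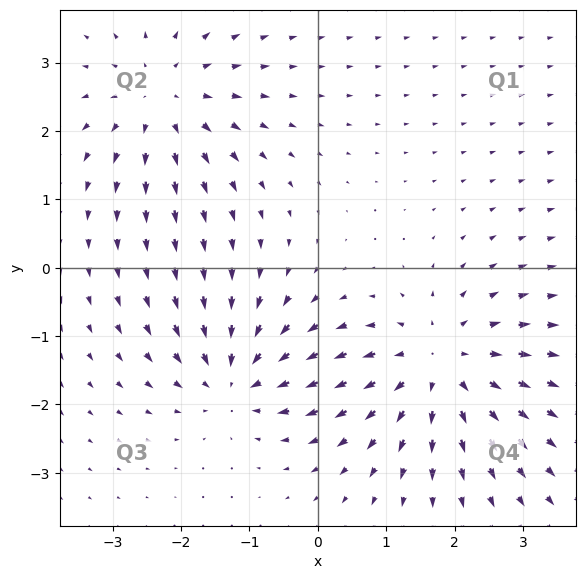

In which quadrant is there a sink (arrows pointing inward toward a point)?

The sink sits at approximately (-1.2, -1.6), which lies in quadrant Q3. The divergence there is about -5, negative as expected for a sink.

Q3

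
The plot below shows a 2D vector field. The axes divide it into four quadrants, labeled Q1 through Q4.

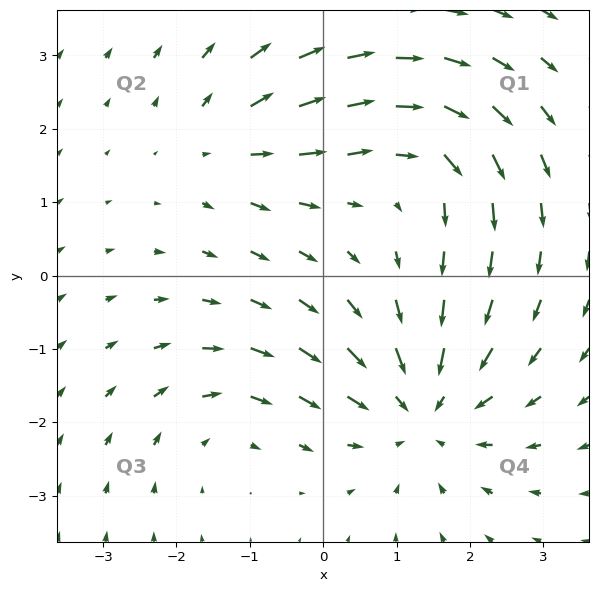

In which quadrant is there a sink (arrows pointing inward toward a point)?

Q4

The sink sits at approximately (1.3, -1.8), which lies in quadrant Q4. The divergence there is about -4, negative as expected for a sink.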